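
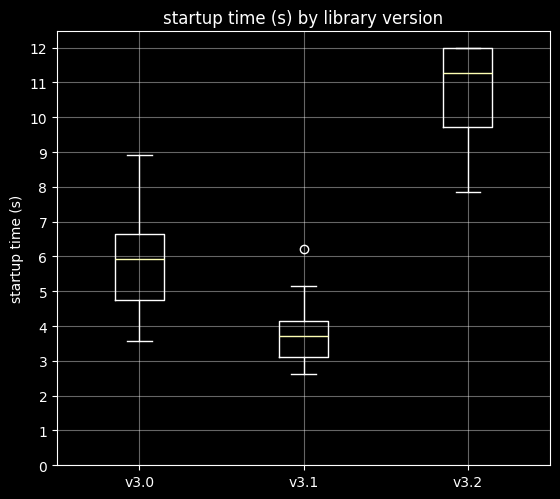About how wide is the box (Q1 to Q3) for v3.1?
≈ 1

Q3 ≈ 4, Q1 ≈ 3; IQR ≈ 1.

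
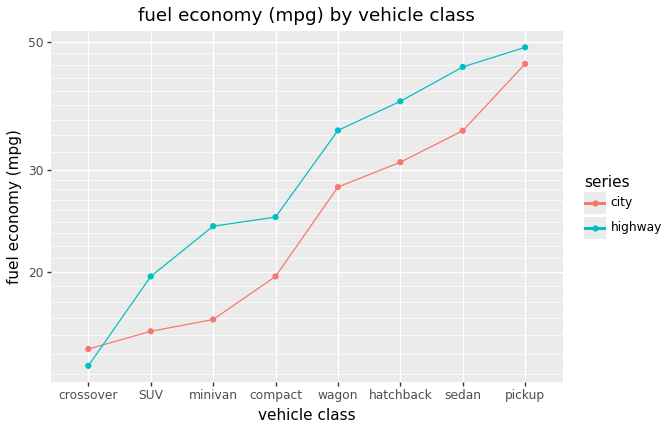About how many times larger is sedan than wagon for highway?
≈ 1.29×

sedan ≈ 45, wagon ≈ 35; 45/35 ≈ 1.29.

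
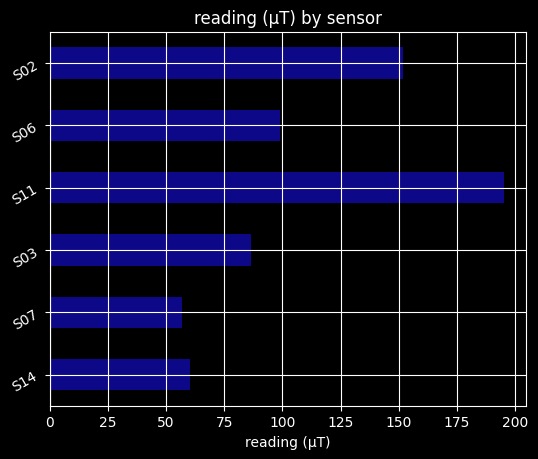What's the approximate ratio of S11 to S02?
≈ 1.25×

S11 ≈ 200, S02 ≈ 160; 200/160 ≈ 1.25.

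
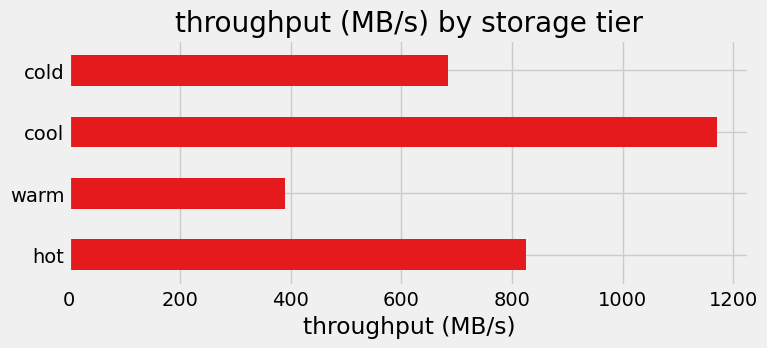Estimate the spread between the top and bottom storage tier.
Max cool ≈ 1200, min warm ≈ 400; range ≈ 800.

≈ 800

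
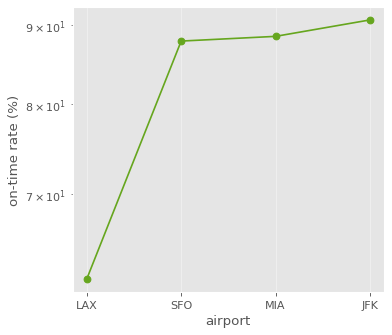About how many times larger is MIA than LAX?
≈ 1.5×

MIA ≈ 90, LAX ≈ 60; 90/60 ≈ 1.5.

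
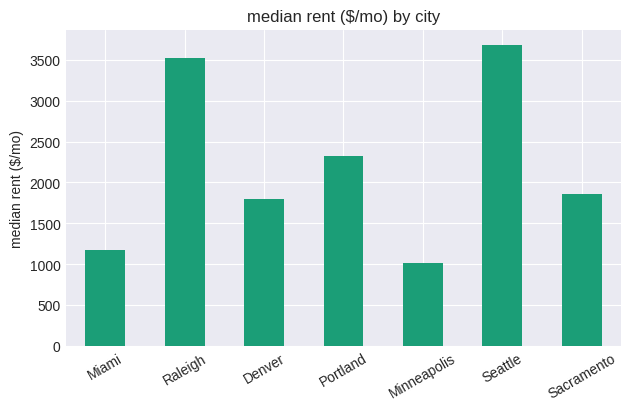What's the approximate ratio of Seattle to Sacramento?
Seattle ≈ 3500, Sacramento ≈ 2000; 3500/2000 ≈ 1.75.

≈ 1.75×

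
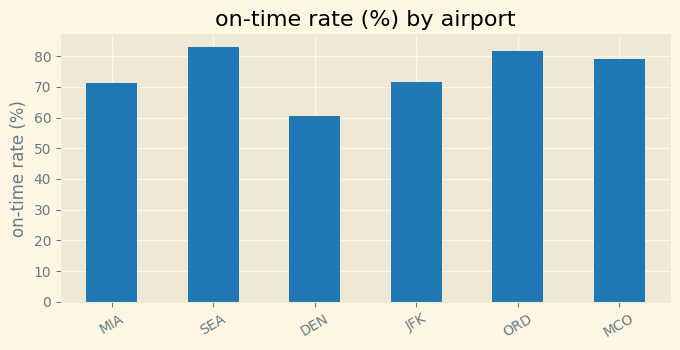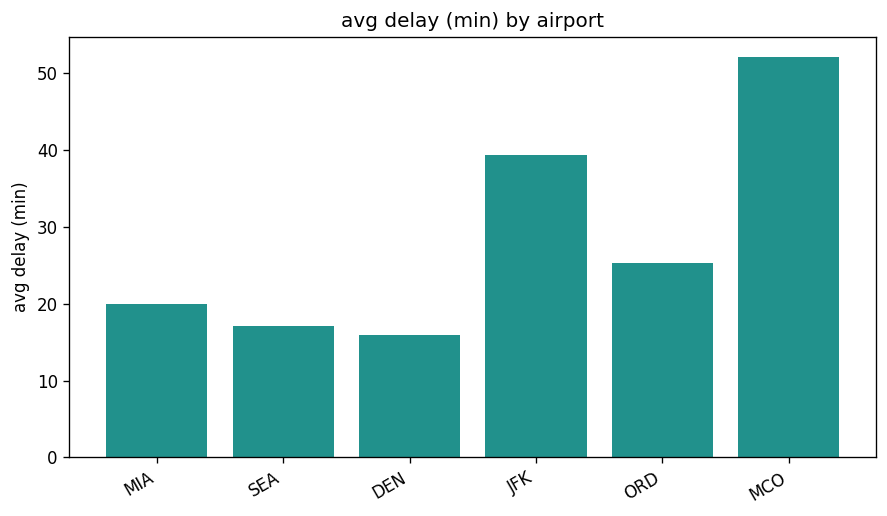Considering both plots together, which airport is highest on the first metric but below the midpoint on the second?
SEA

Chart 2 median avg delay (min) ≈ 25; below-median airports: MIA, SEA, DEN. Among those, SEA has the highest on-time rate (%) (≈ 80).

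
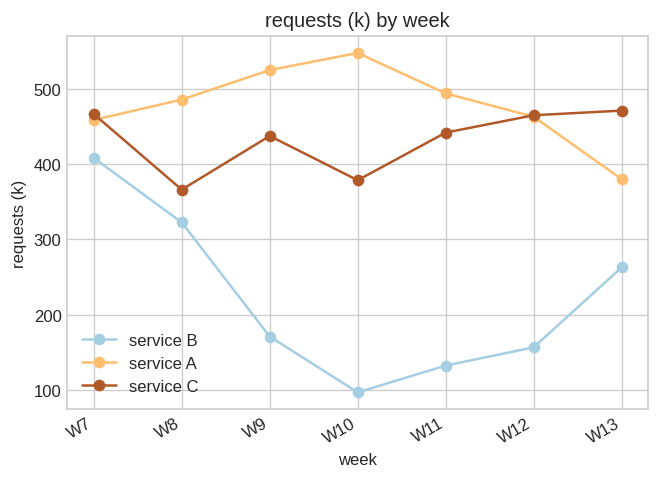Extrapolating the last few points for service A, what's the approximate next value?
Last three: 500, 450, 400 → slope ≈ -50/step → next ≈ 350.

≈ 350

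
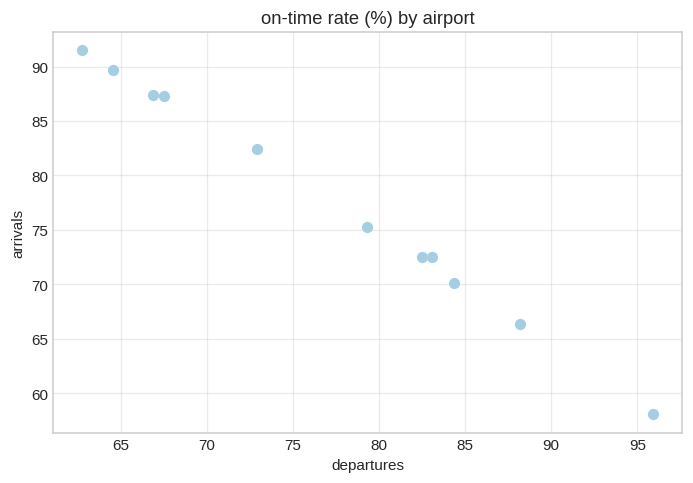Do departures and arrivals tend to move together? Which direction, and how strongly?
Points are negatively correlated; strong (|r| ≈ 1.0).

negative, strong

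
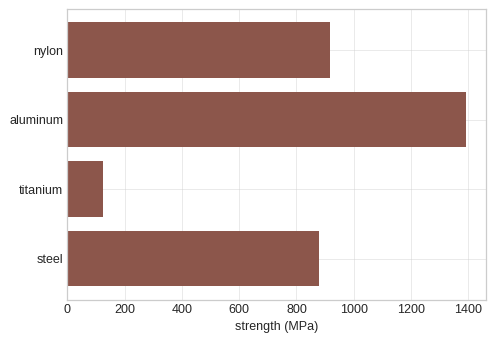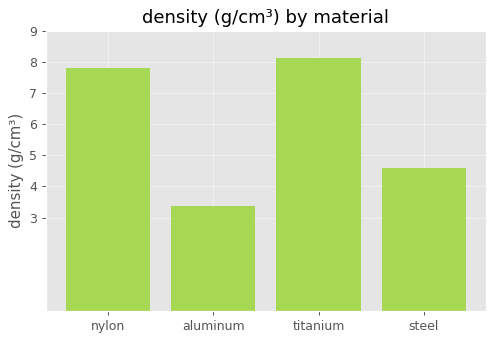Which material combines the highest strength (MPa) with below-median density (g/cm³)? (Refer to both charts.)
Chart 2 median density (g/cm³) ≈ 6; below-median materials: aluminum, steel. Among those, aluminum has the highest strength (MPa) (≈ 1400).

aluminum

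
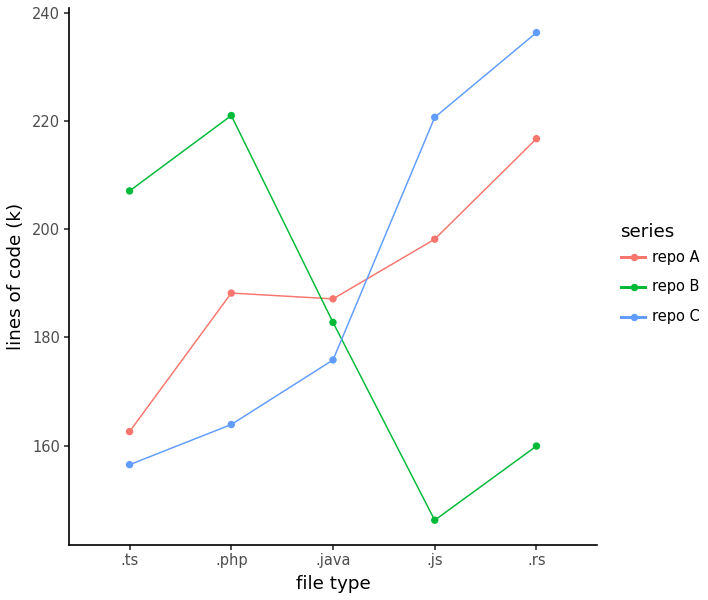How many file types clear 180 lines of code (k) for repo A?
Above 180: .php, .java, .js, .rs.

4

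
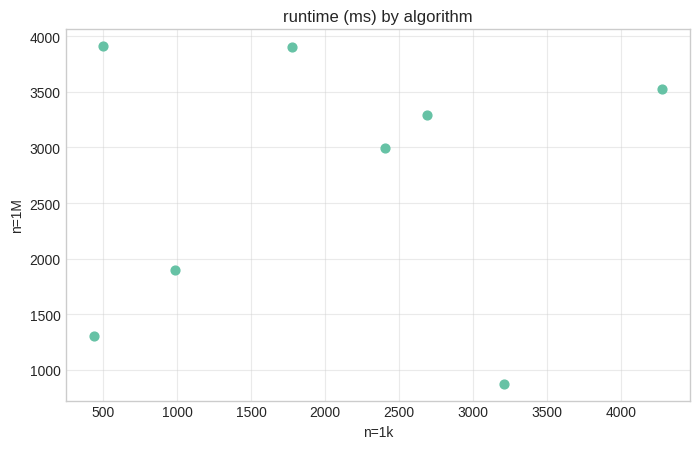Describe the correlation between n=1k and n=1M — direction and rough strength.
no clear correlation

Points are roughly uncorrelated; weak (|r| ≈ 0.1).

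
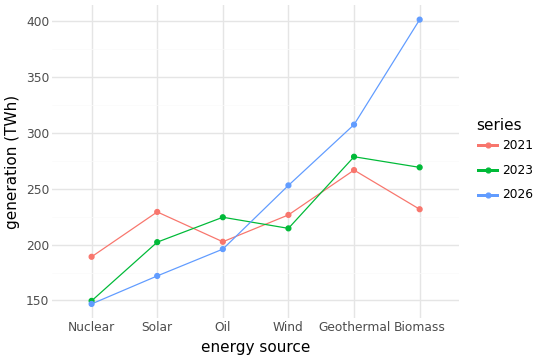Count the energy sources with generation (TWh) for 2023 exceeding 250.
Above 250: Geothermal, Biomass.

2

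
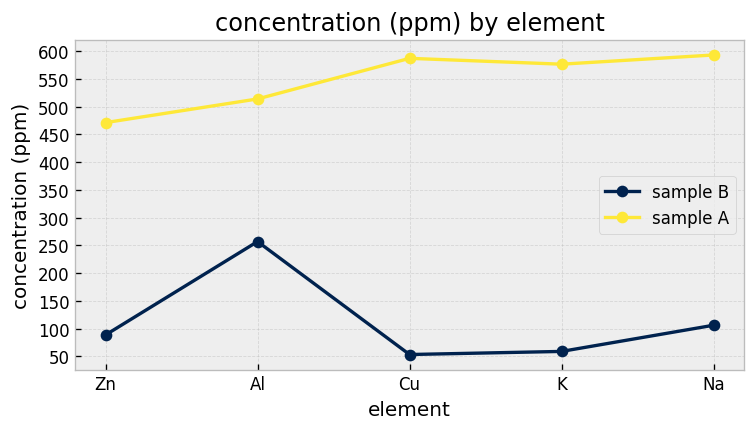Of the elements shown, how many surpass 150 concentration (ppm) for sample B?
Above 150: Al.

1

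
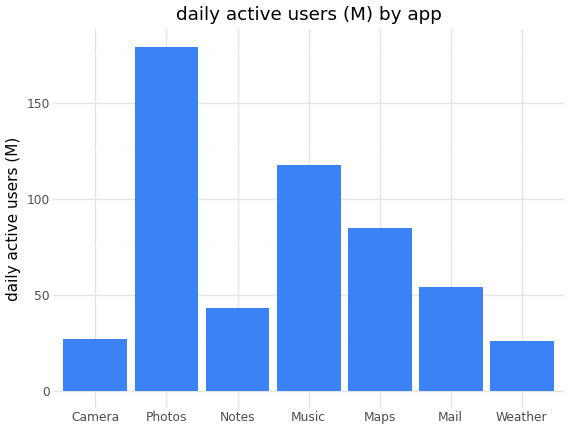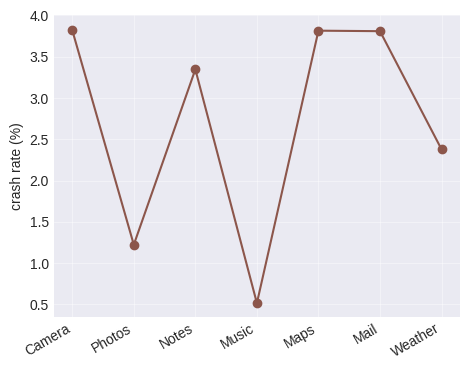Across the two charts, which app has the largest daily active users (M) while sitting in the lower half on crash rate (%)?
Chart 2 median crash rate (%) ≈ 3.5; below-median apps: Photos, Music, Weather. Among those, Photos has the highest daily active users (M) (≈ 180).

Photos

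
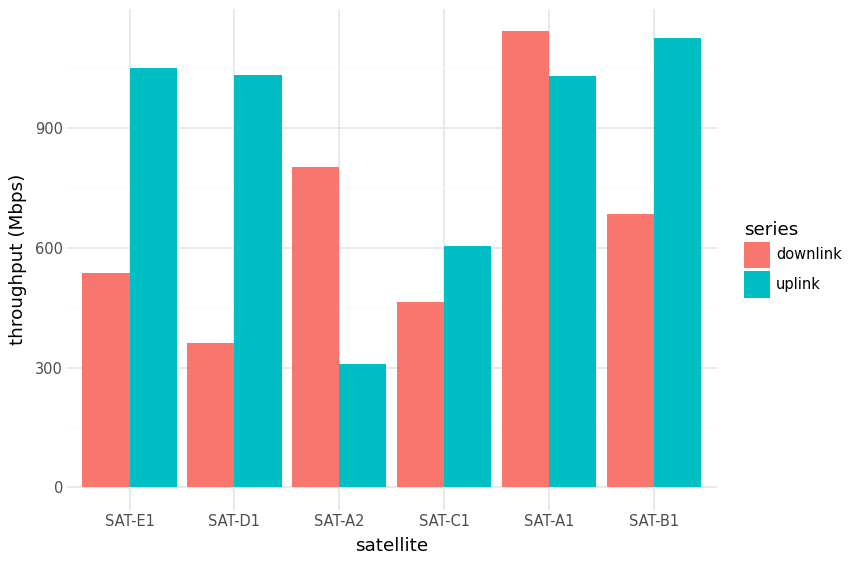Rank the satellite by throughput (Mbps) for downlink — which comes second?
Top 3 for downlink: SAT-A1 ≈ 1100, SAT-A2 ≈ 800, SAT-B1 ≈ 700.

SAT-A2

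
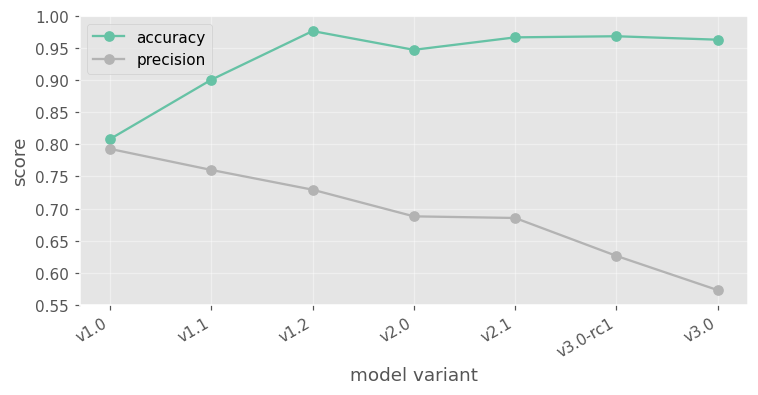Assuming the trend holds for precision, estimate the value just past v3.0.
Last three: 0.70, 0.65, 0.55 → slope ≈ -0.075/step → next ≈ 0.475.

≈ 0.475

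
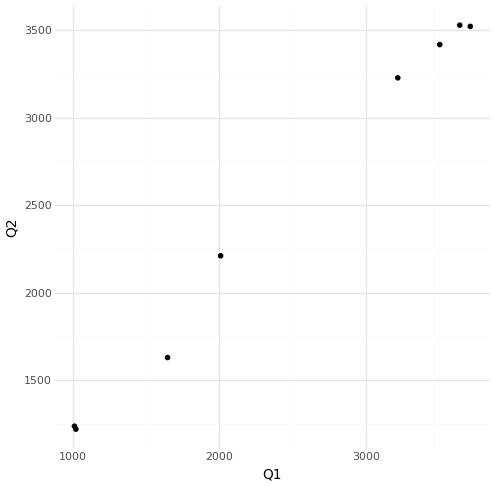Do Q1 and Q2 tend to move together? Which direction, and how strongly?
Points are positively correlated; strong (|r| ≈ 1.0).

positive, strong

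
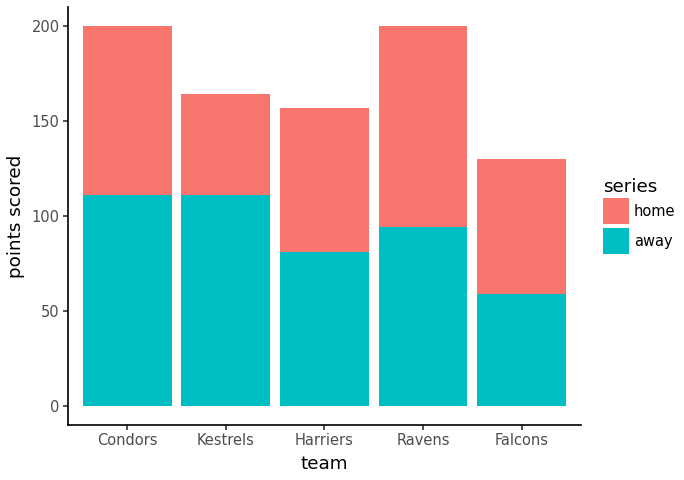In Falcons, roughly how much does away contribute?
≈ 60

away top ≈ 60, bottom ≈ 0; segment ≈ 60.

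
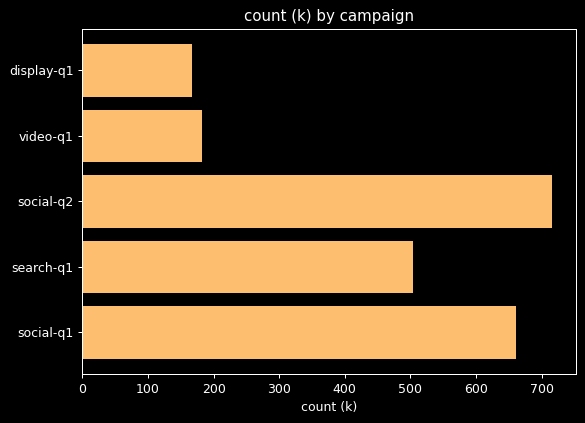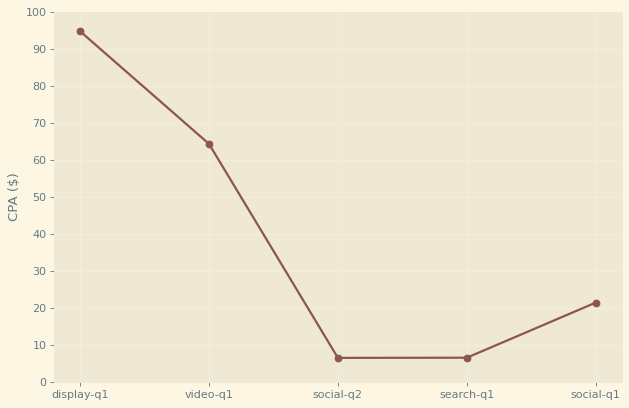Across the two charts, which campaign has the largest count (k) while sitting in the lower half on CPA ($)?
social-q2

Chart 2 median CPA ($) ≈ 20; below-median campaigns: social-q2, search-q1. Among those, social-q2 has the highest count (k) (≈ 700).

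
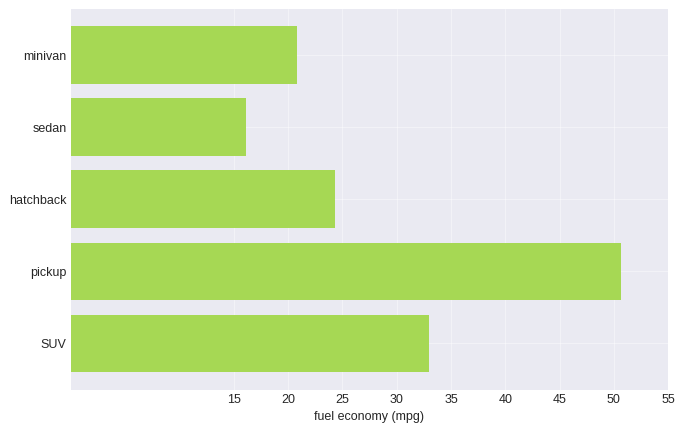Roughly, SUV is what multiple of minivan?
≈ 1.75×

SUV ≈ 35, minivan ≈ 20; 35/20 ≈ 1.75.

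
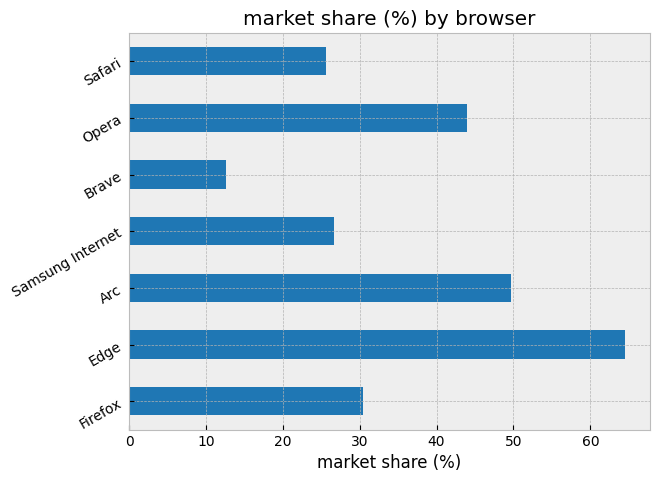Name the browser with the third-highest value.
Top 4: Edge ≈ 60, Arc ≈ 50, Opera ≈ 40, Firefox ≈ 30.

Opera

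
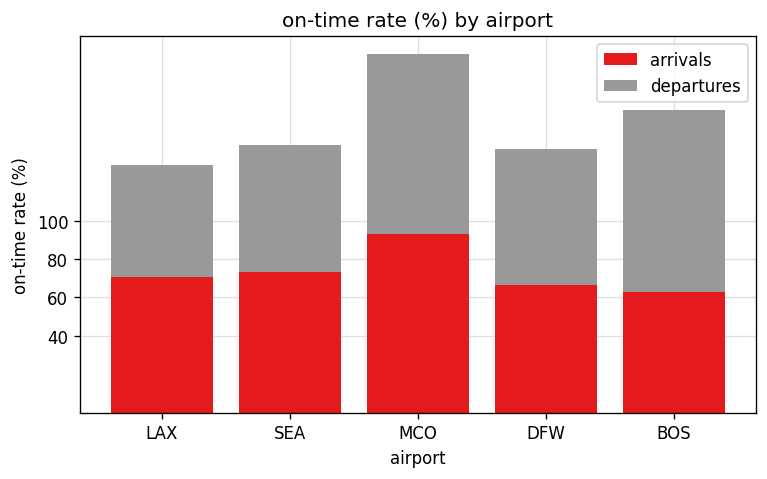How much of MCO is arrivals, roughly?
arrivals top ≈ 100, bottom ≈ 0; segment ≈ 100.

≈ 100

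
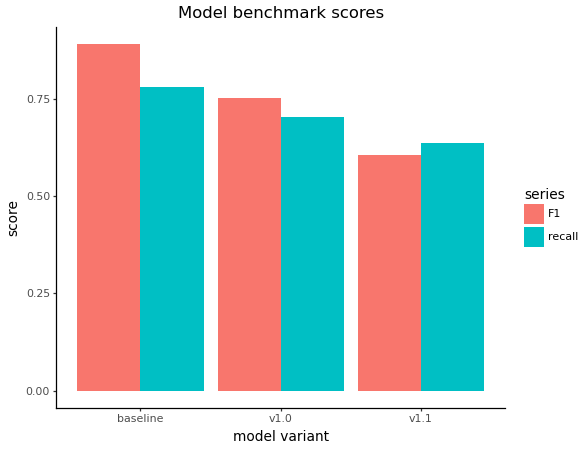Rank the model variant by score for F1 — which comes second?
Top 3 for F1: baseline ≈ 0.9, v1.0 ≈ 0.8, v1.1 ≈ 0.6.

v1.0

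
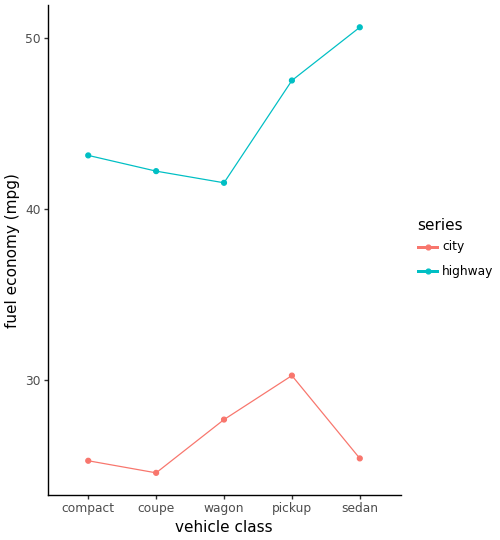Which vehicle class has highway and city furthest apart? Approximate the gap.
sedan: highway ≈ 50, city ≈ 25 → gap ≈ 25. Next-largest (compact) is only ≈ 20.

sedan, ≈ 25 mpg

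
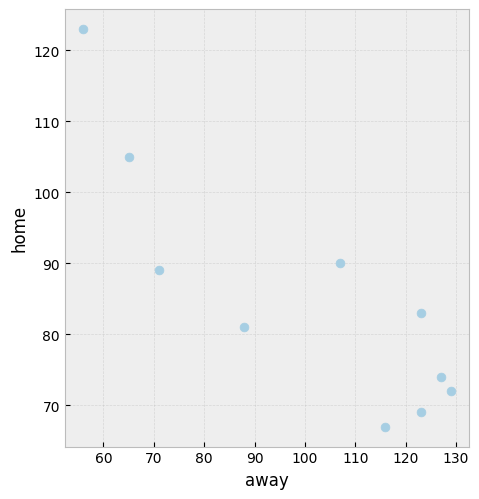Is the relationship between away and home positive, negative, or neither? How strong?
Points are negatively correlated; strong (|r| ≈ 0.9).

negative, strong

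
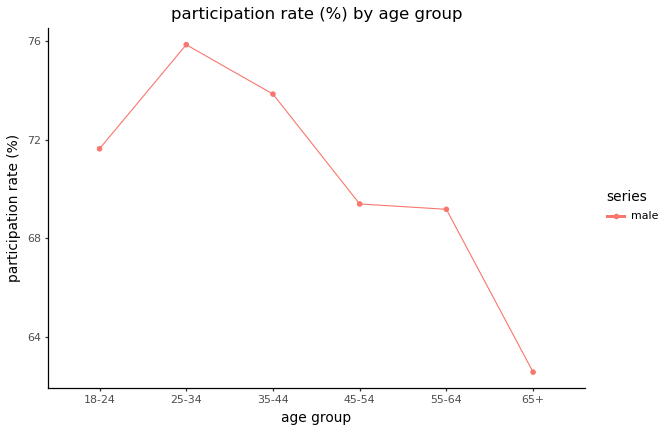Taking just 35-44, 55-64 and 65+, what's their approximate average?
(74 + 70 + 62) / 3 ≈ 69.

≈ 69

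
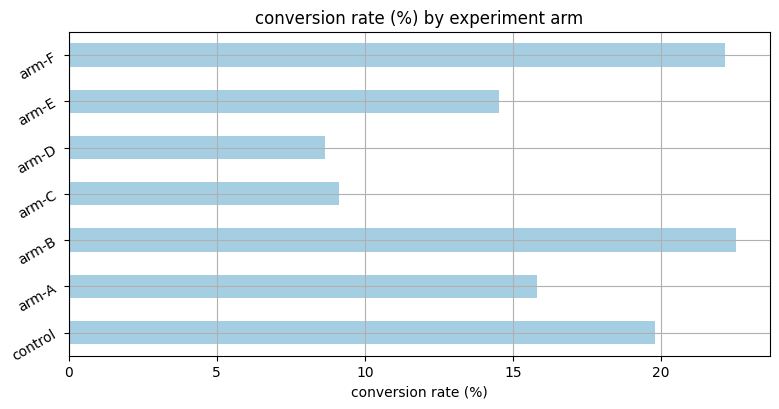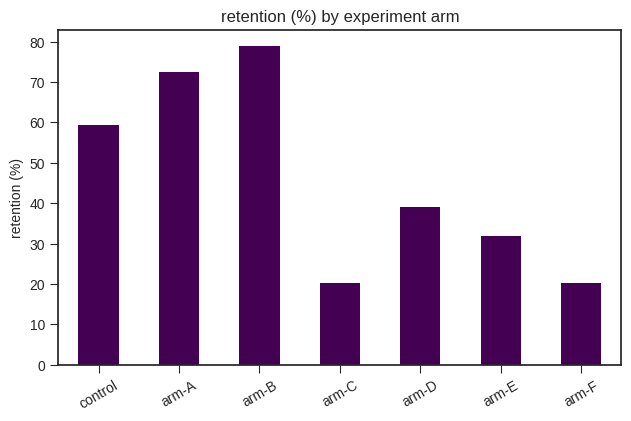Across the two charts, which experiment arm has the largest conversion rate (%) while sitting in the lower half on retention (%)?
arm-F

Chart 2 median retention (%) ≈ 40; below-median experiment arms: arm-C, arm-E, arm-F. Among those, arm-F has the highest conversion rate (%) (≈ 20).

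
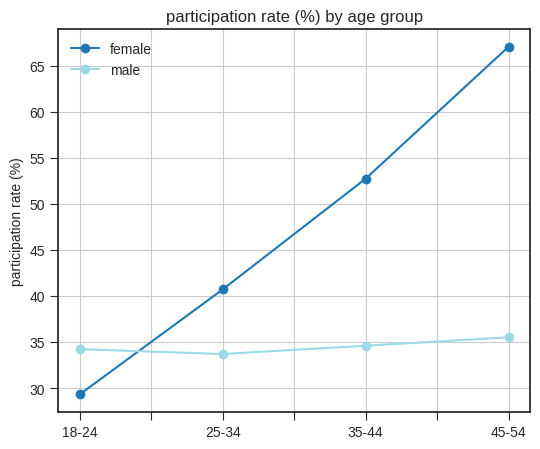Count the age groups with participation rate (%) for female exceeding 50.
2

Above 50: 35-44, 45-54.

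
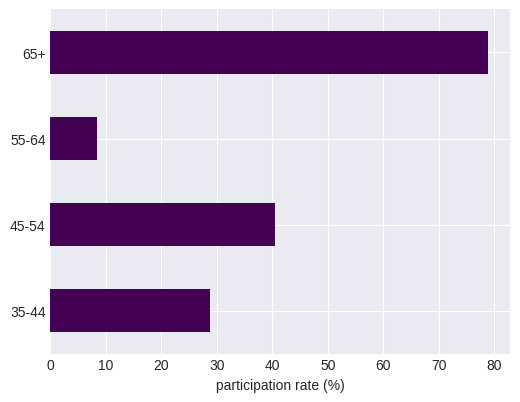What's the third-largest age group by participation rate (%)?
Top 4: 65+ ≈ 80, 45-54 ≈ 40, 35-44 ≈ 30, 55-64 ≈ 10.

35-44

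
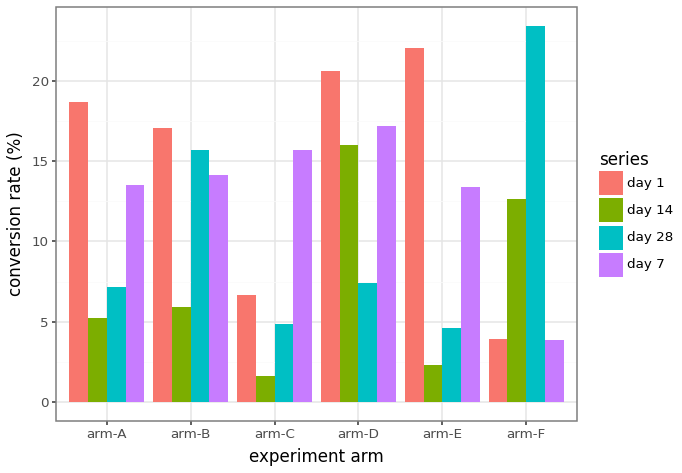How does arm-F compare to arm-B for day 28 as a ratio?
≈ 1.5×

arm-F ≈ 24, arm-B ≈ 16; 24/16 ≈ 1.5.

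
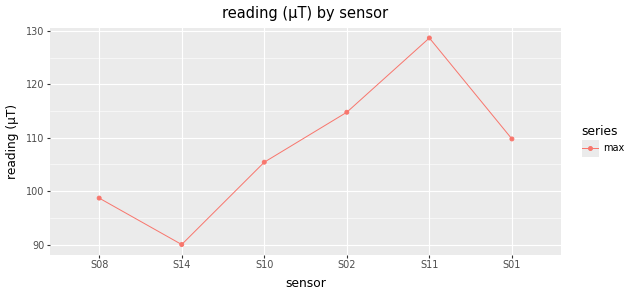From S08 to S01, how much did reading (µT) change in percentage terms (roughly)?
S08 ≈ 100, S01 ≈ 110; (110 − 100) / 100 ≈ +10%.

≈ +10%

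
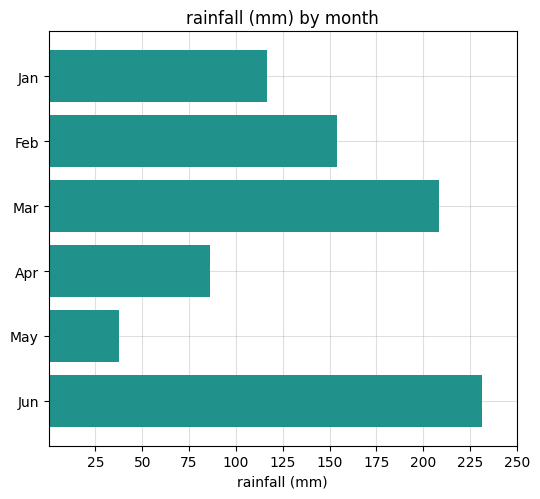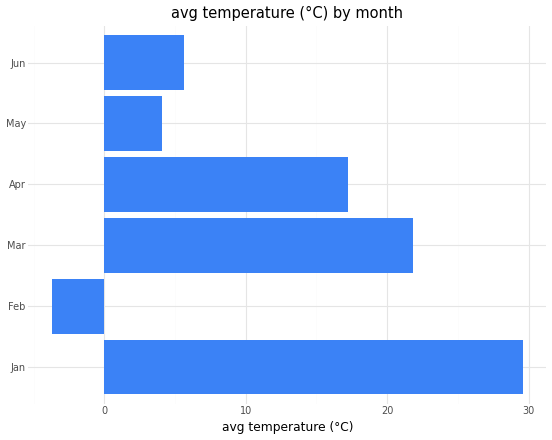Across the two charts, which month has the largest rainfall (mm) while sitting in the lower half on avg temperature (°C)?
Chart 2 median avg temperature (°C) ≈ 10; below-median months: Feb, May, Jun. Among those, Jun has the highest rainfall (mm) (≈ 225).

Jun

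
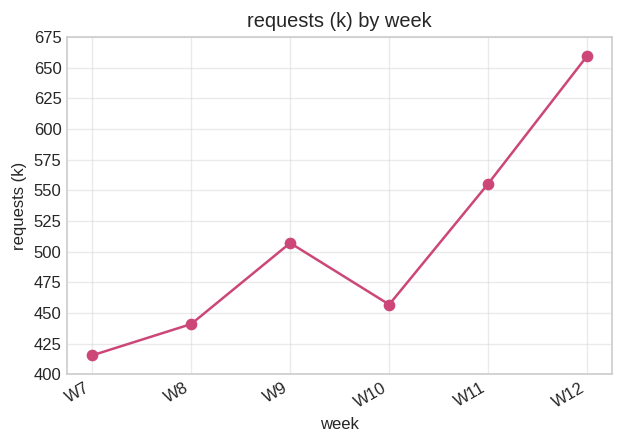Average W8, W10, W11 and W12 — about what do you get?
≈ 525

(450 + 450 + 550 + 650) / 4 ≈ 525.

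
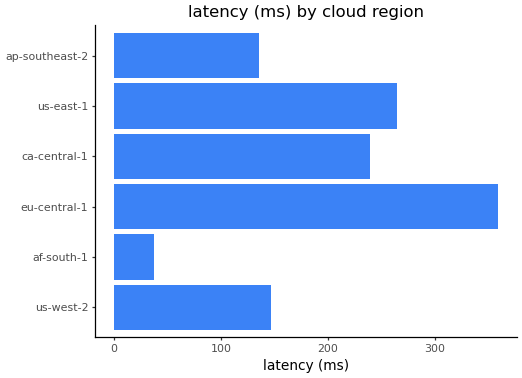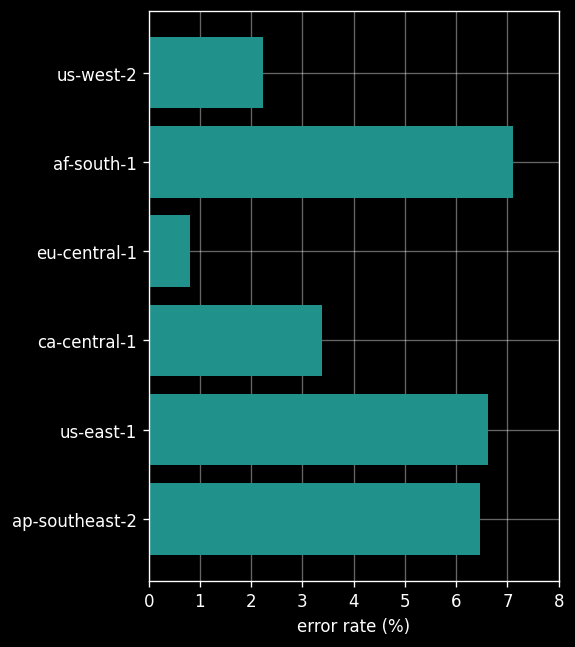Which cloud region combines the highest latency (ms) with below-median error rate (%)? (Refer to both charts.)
Chart 2 median error rate (%) ≈ 5; below-median cloud regions: us-west-2, eu-central-1, ca-central-1. Among those, eu-central-1 has the highest latency (ms) (≈ 350).

eu-central-1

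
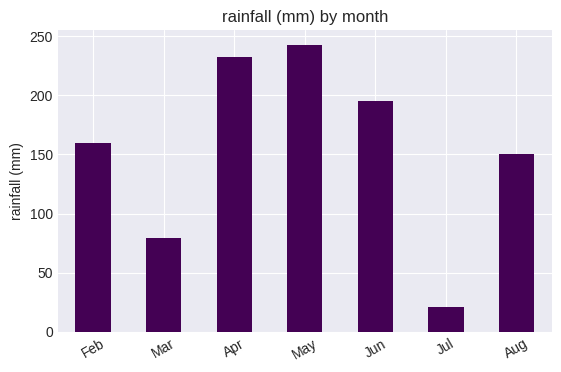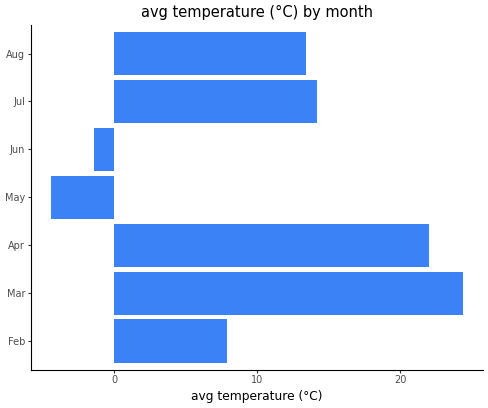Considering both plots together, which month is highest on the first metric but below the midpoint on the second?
May

Chart 2 median avg temperature (°C) ≈ 15; below-median months: Feb, May, Jun. Among those, May has the highest rainfall (mm) (≈ 250).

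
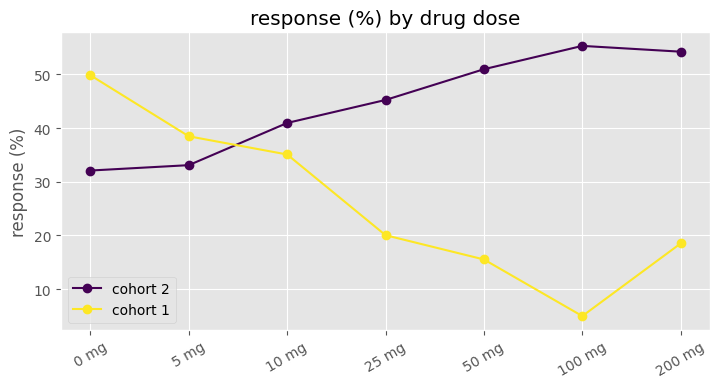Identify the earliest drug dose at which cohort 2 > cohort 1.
10 mg

5 mg: cohort 2 ≈ 35 vs cohort 1 ≈ 40 (not yet); 10 mg: cohort 2 ≈ 40 vs cohort 1 ≈ 35 (first crossover).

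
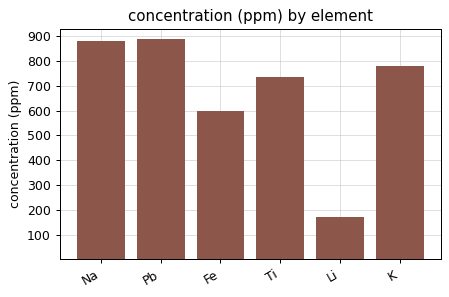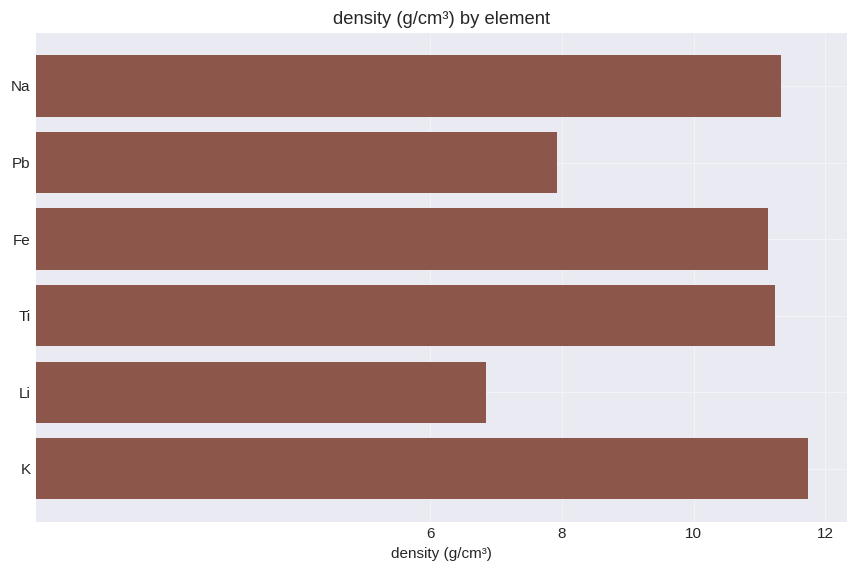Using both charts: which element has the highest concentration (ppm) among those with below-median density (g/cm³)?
Chart 2 median density (g/cm³) ≈ 12; below-median elements: Pb, Fe, Li. Among those, Pb has the highest concentration (ppm) (≈ 900).

Pb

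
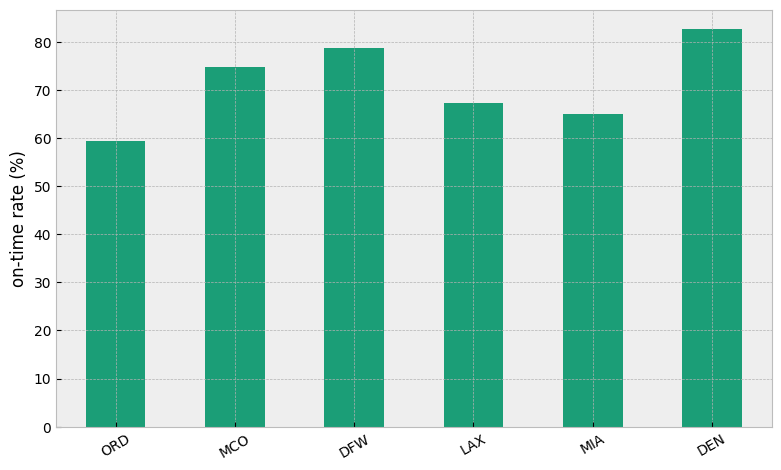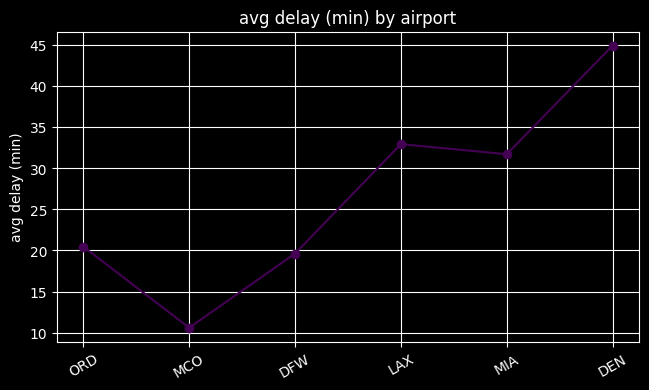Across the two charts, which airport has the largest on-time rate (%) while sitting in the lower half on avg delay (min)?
DFW

Chart 2 median avg delay (min) ≈ 25; below-median airports: ORD, MCO, DFW. Among those, DFW has the highest on-time rate (%) (≈ 80).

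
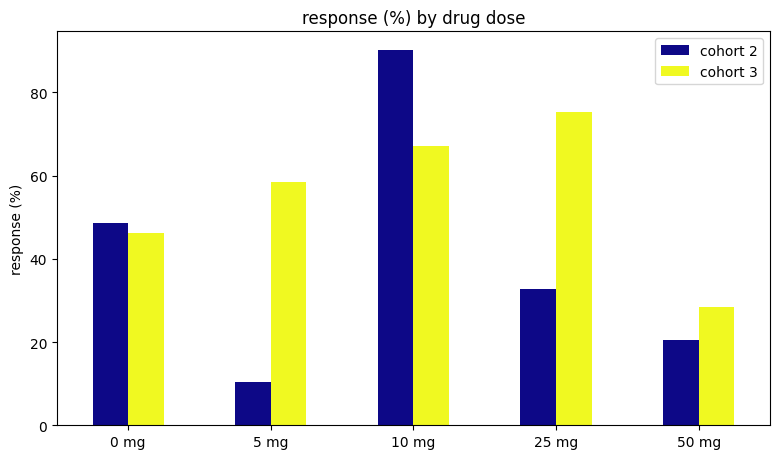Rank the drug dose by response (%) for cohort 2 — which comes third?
25 mg

Top 4 for cohort 2: 10 mg ≈ 90, 0 mg ≈ 50, 25 mg ≈ 30, 50 mg ≈ 20.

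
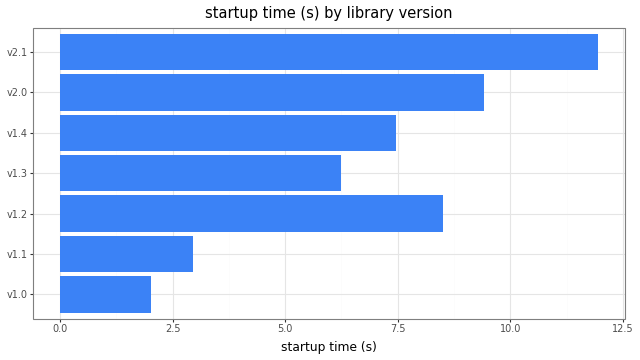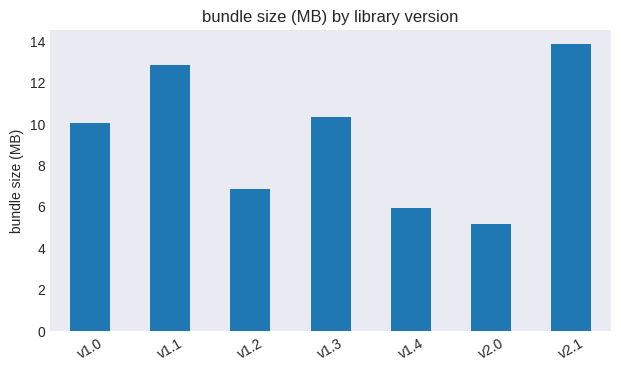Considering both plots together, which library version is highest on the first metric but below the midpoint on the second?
v2.0

Chart 2 median bundle size (MB) ≈ 10; below-median library versions: v1.2, v1.4, v2.0. Among those, v2.0 has the highest startup time (s) (≈ 10).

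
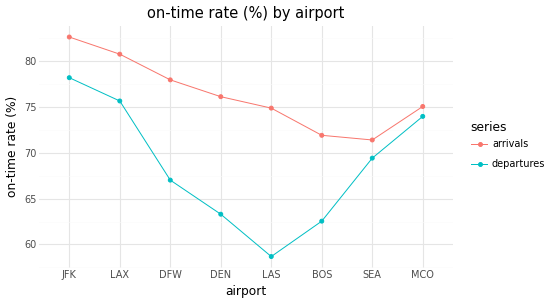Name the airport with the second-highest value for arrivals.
LAX

Top 3 for arrivals: JFK ≈ 82, LAX ≈ 80, DFW ≈ 78.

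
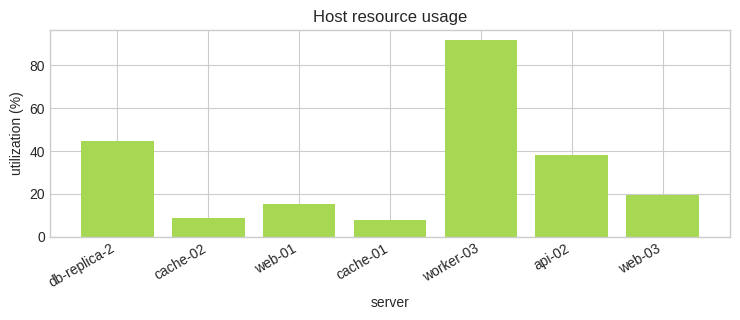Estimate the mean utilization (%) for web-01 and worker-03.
≈ 55

(20 + 90) / 2 ≈ 55.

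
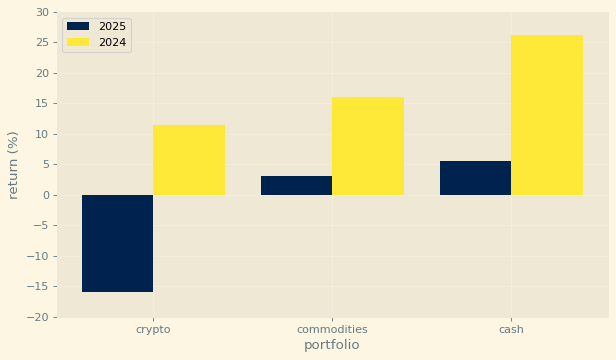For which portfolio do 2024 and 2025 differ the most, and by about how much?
crypto, ≈ 25 %

crypto: 2024 ≈ 10, 2025 ≈ -15 → gap ≈ 25. Next-largest (cash) is only ≈ 20.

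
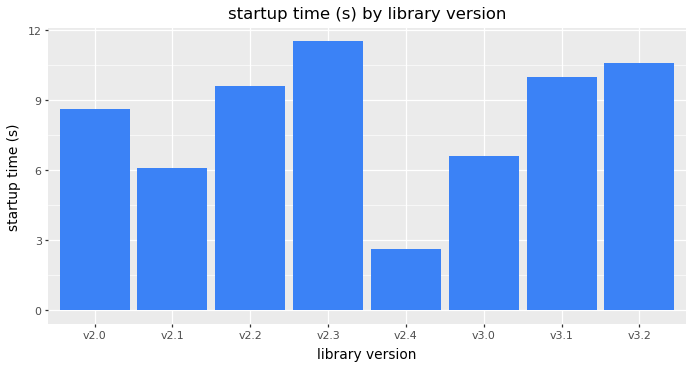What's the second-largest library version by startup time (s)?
Top 3: v2.3 ≈ 12, v3.2 ≈ 11, v3.1 ≈ 10.

v3.2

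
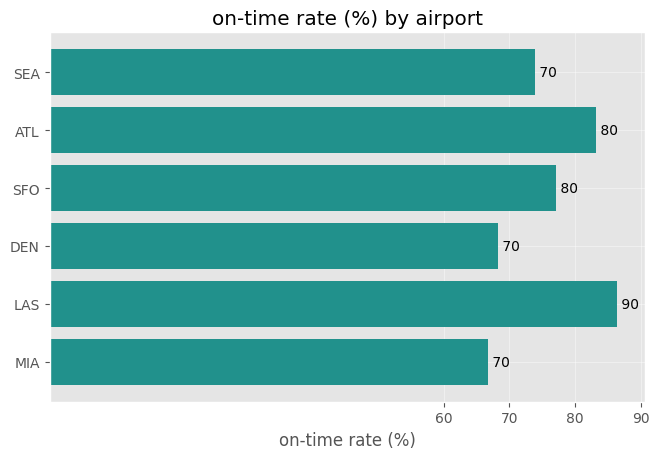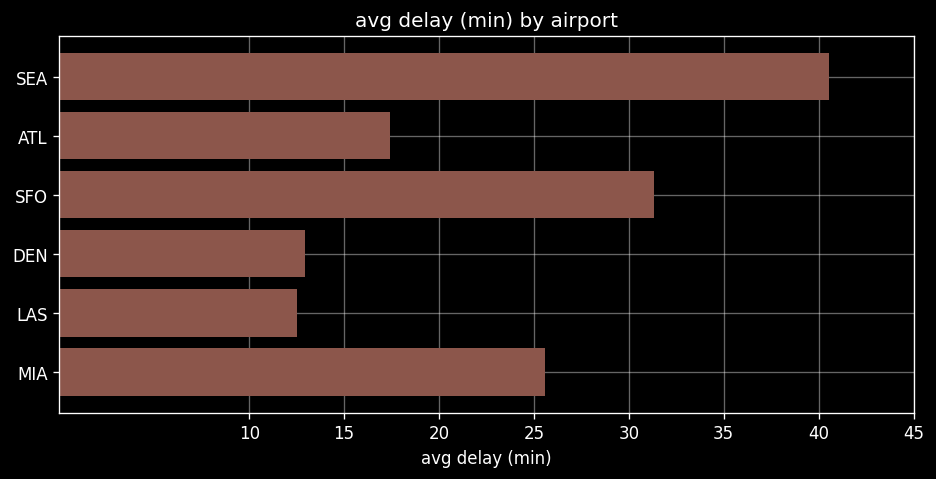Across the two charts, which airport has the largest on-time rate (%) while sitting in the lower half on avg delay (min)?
LAS

Chart 2 median avg delay (min) ≈ 20; below-median airports: ATL, DEN, LAS. Among those, LAS has the highest on-time rate (%) (≈ 90).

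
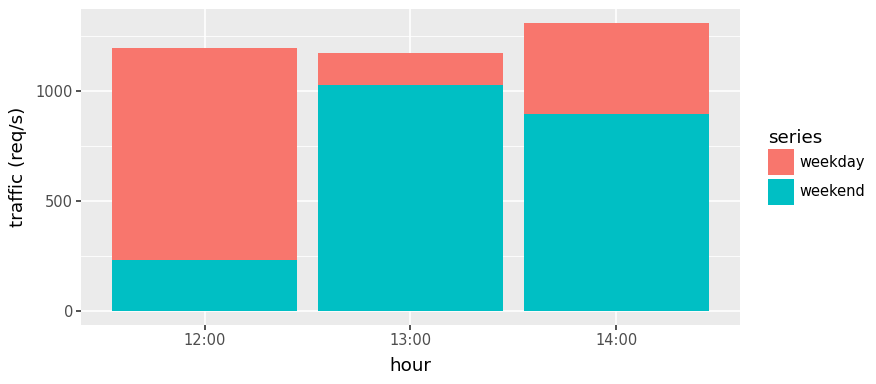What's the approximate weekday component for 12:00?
≈ 1000

weekday top ≈ 1200, bottom ≈ 200; segment ≈ 1000.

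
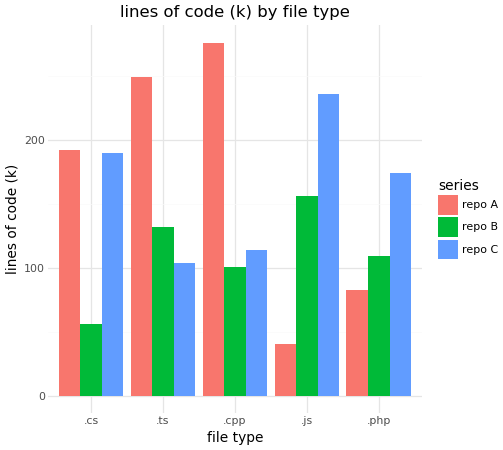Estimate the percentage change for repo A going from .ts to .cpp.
.ts ≈ 250, .cpp ≈ 275; (275 − 250) / 250 ≈ +10%.

≈ +10%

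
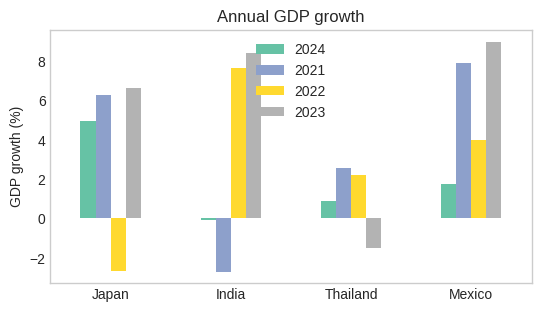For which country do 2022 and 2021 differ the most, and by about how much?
India: 2022 ≈ 8, 2021 ≈ -3 → gap ≈ 11. Next-largest (Japan) is only ≈ 9.

India, ≈ 11 %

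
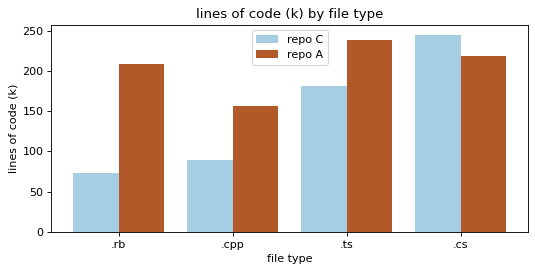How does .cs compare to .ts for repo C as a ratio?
.cs ≈ 250, .ts ≈ 175; 250/175 ≈ 1.43.

≈ 1.43×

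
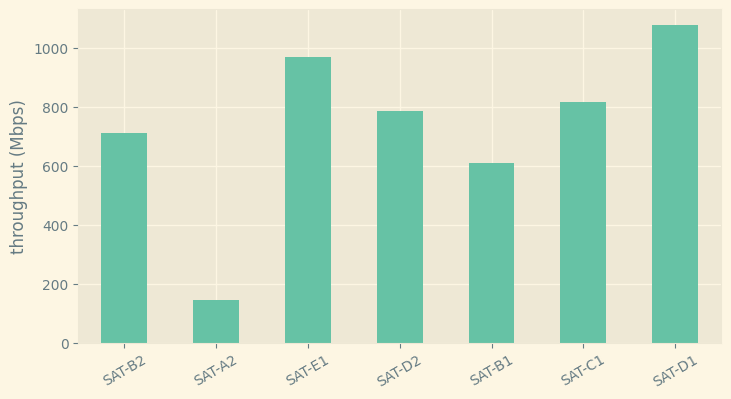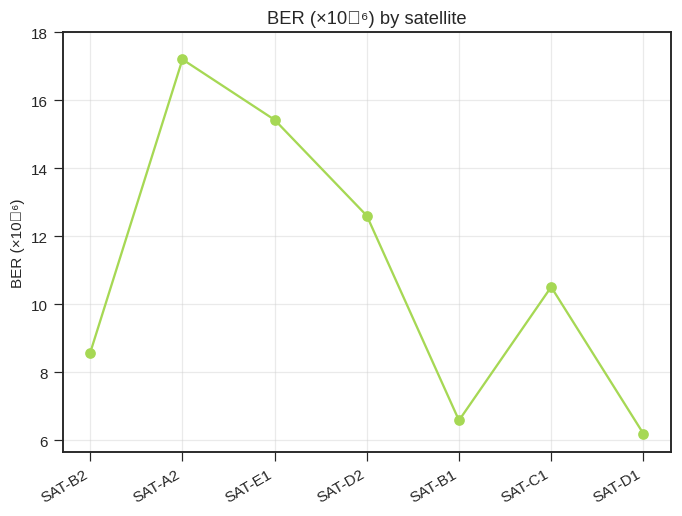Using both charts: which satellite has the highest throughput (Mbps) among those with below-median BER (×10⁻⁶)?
Chart 2 median BER (×10⁻⁶) ≈ 10; below-median satellites: SAT-B2, SAT-B1, SAT-D1. Among those, SAT-D1 has the highest throughput (Mbps) (≈ 1100).

SAT-D1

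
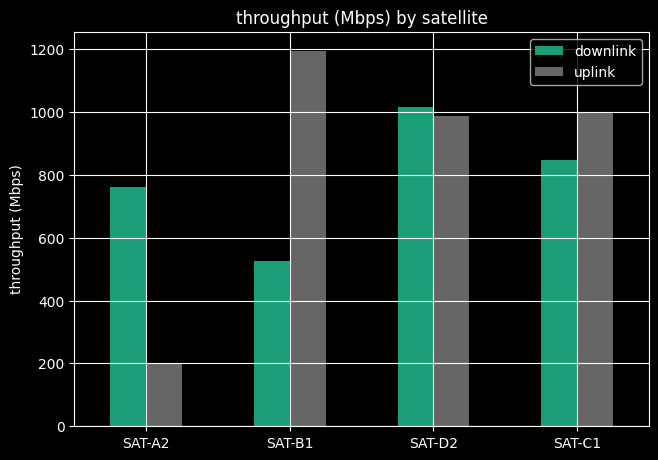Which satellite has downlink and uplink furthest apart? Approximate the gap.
SAT-B1, ≈ 700 Mbps

SAT-B1: downlink ≈ 500, uplink ≈ 1200 → gap ≈ 700. Next-largest (SAT-A2) is only ≈ 600.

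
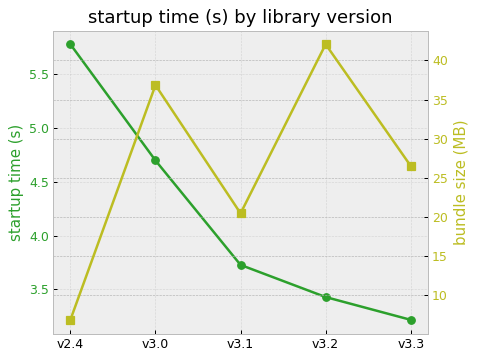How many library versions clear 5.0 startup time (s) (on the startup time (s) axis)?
Above 5.0: v2.4.

1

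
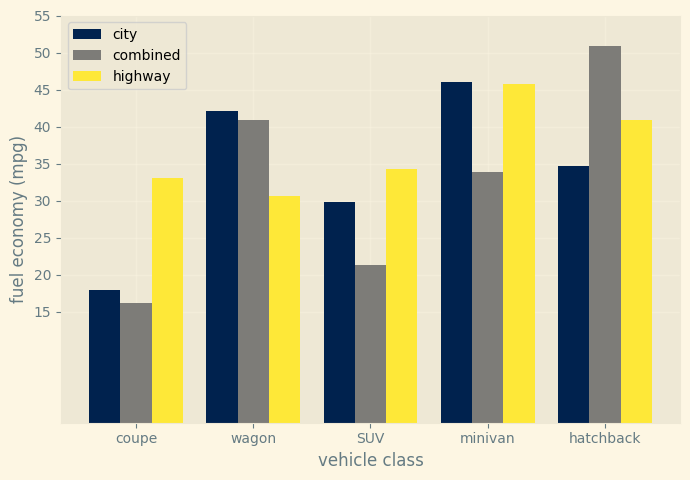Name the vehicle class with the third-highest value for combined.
minivan

Top 4 for combined: hatchback ≈ 50, wagon ≈ 40, minivan ≈ 35, SUV ≈ 20.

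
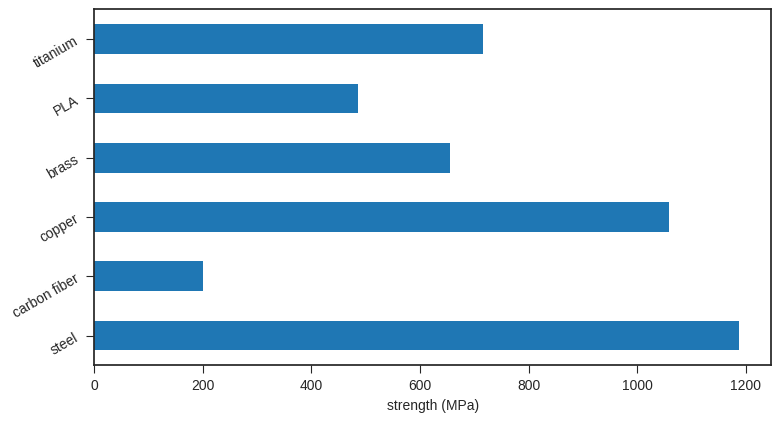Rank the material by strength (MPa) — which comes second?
copper

Top 3: steel ≈ 1200, copper ≈ 1100, titanium ≈ 700.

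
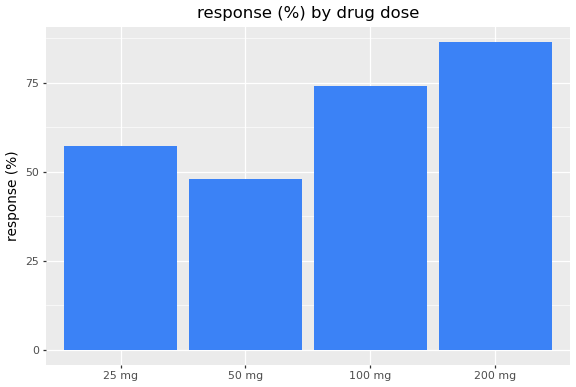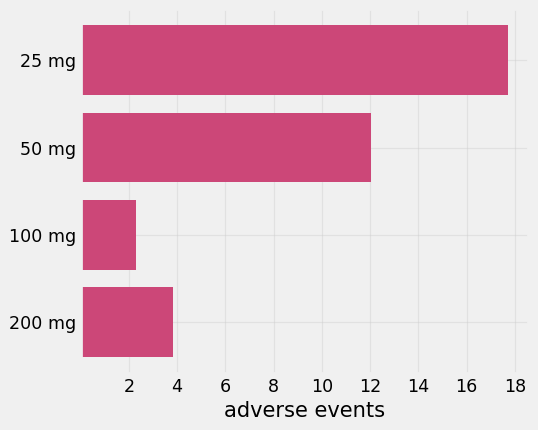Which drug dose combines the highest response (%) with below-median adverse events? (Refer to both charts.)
Chart 2 median adverse events ≈ 8; below-median drug doses: 100 mg, 200 mg. Among those, 200 mg has the highest response (%) (≈ 90).

200 mg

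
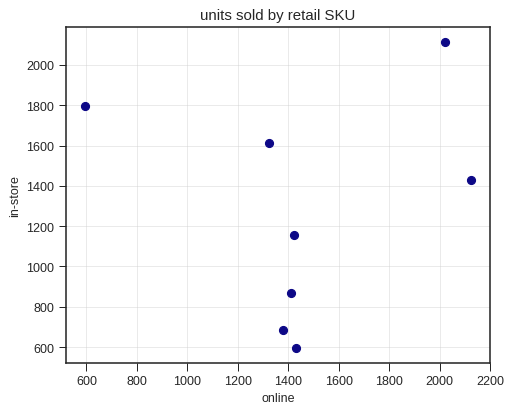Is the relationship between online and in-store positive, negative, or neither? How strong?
Points are roughly uncorrelated; weak (|r| ≈ 0.1).

no clear correlation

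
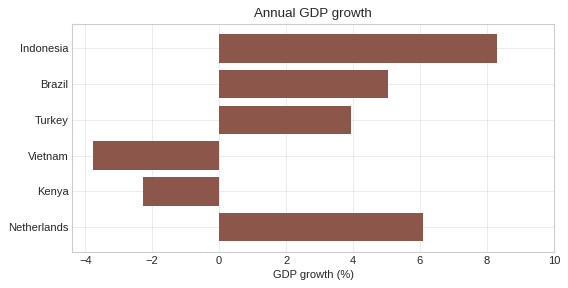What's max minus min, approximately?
Max Indonesia ≈ 8, min Vietnam ≈ -4; range ≈ 12.

≈ 12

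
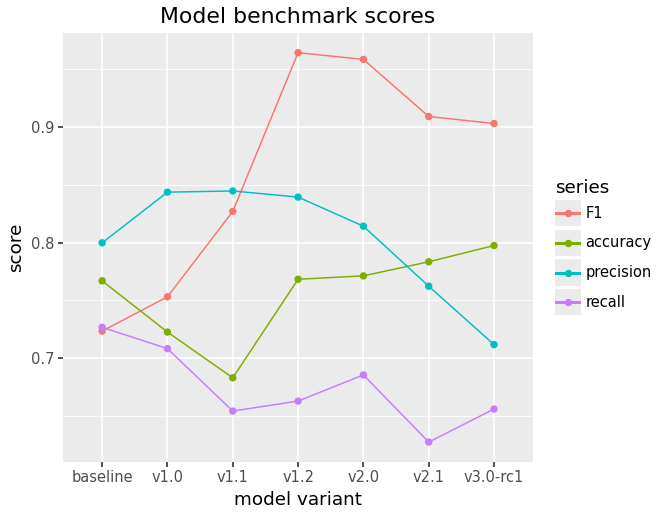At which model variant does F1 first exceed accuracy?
baseline: F1 ≈ 0.70 vs accuracy ≈ 0.75 (not yet); v1.0: F1 ≈ 0.75 vs accuracy ≈ 0.70 (first crossover).

v1.0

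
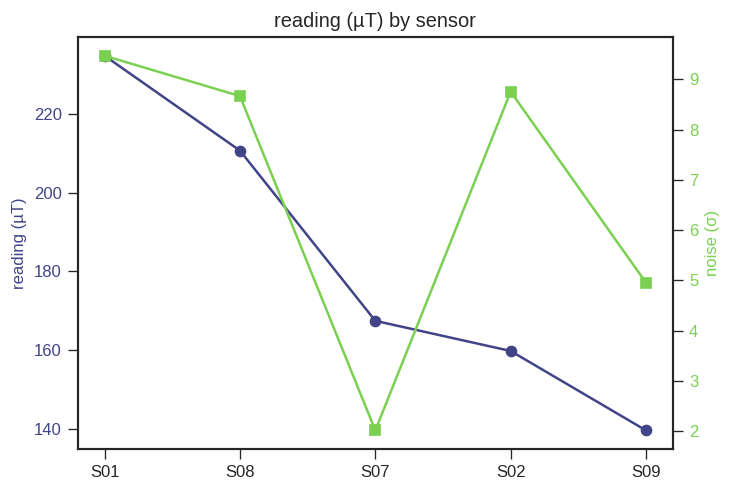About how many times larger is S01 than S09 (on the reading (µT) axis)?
S01 ≈ 230, S09 ≈ 140; 230/140 ≈ 1.64.

≈ 1.64×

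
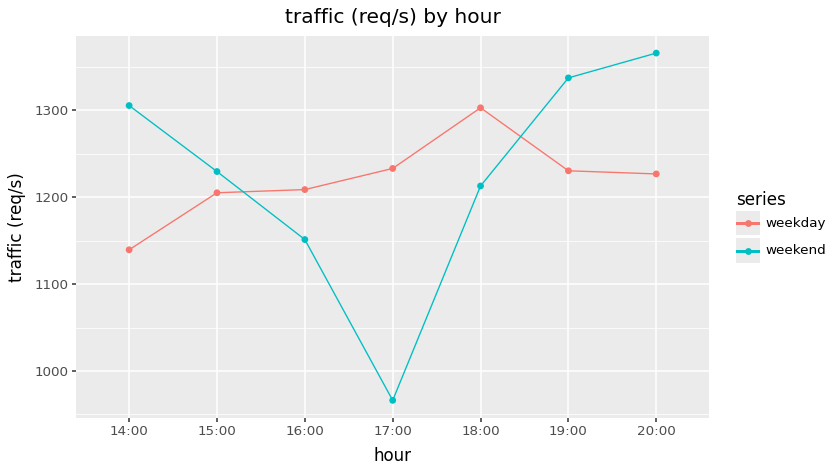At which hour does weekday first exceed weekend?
16:00

15:00: weekday ≈ 1200 vs weekend ≈ 1250 (not yet); 16:00: weekday ≈ 1200 vs weekend ≈ 1150 (first crossover).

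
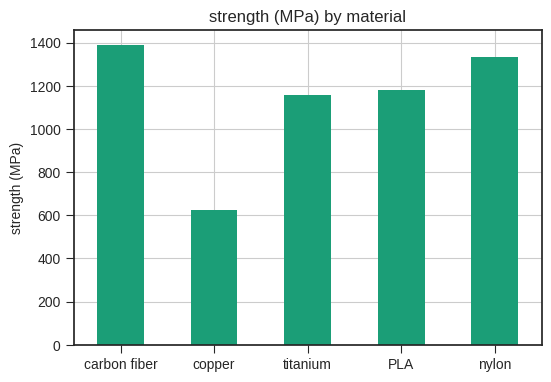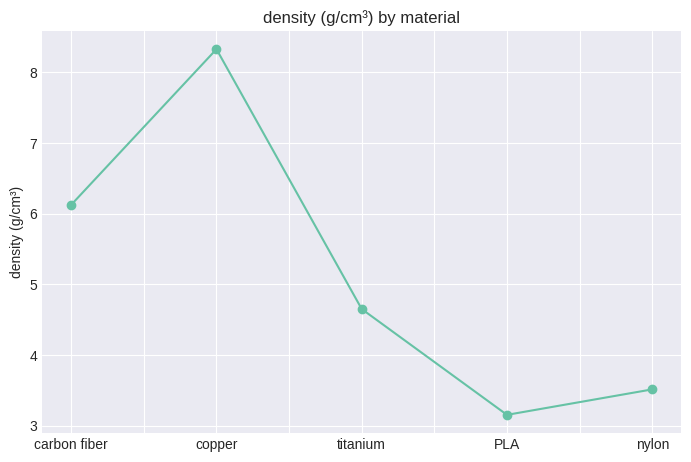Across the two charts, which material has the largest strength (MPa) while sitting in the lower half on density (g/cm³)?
Chart 2 median density (g/cm³) ≈ 5; below-median materials: PLA, nylon. Among those, nylon has the highest strength (MPa) (≈ 1400).

nylon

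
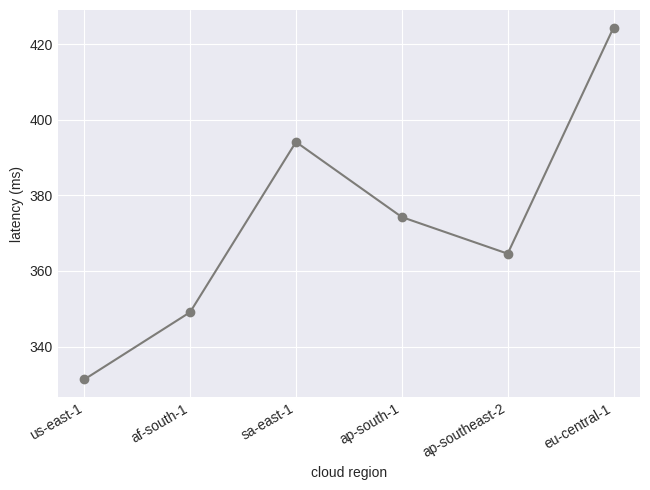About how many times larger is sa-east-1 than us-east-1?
≈ 1.18×

sa-east-1 ≈ 390, us-east-1 ≈ 330; 390/330 ≈ 1.18.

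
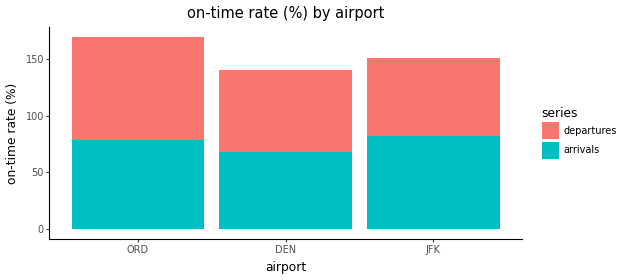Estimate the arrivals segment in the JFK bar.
arrivals top ≈ 80, bottom ≈ 0; segment ≈ 80.

≈ 80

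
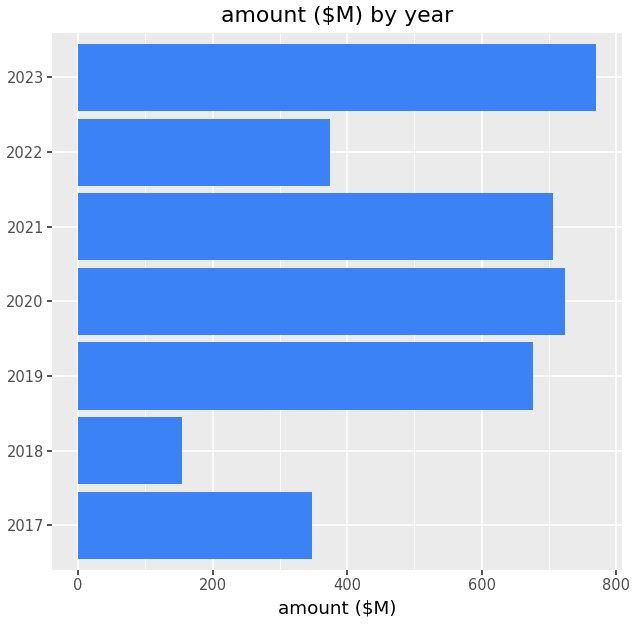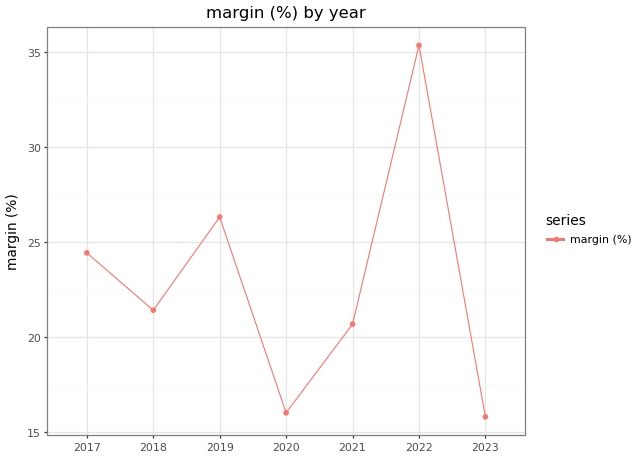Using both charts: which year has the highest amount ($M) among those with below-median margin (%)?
Chart 2 median margin (%) ≈ 20; below-median years: 2020, 2021, 2023. Among those, 2023 has the highest amount ($M) (≈ 800).

2023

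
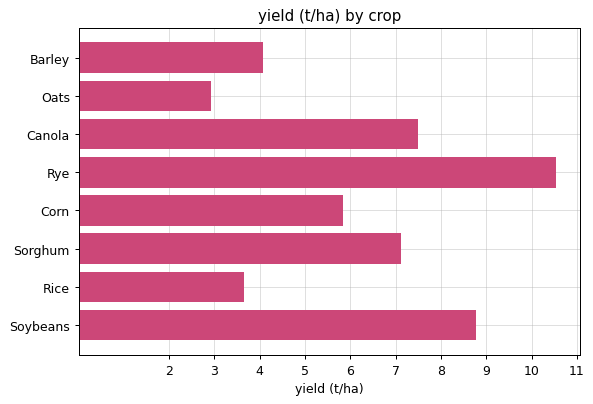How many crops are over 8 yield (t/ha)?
2

Above 8: Rye, Soybeans.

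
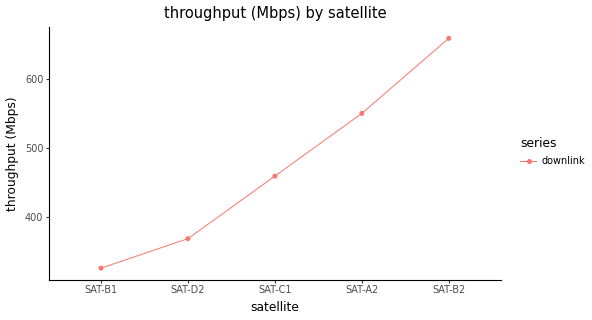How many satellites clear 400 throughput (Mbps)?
Above 400: SAT-C1, SAT-A2, SAT-B2.

3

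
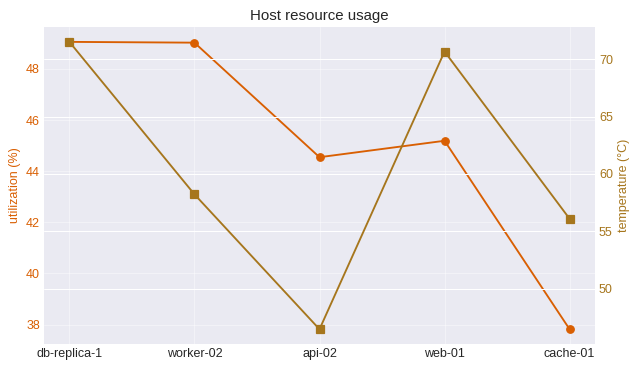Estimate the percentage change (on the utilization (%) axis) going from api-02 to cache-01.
api-02 ≈ 45, cache-01 ≈ 38; (38 − 45) / 45 ≈ -15.6%.

≈ -15.6%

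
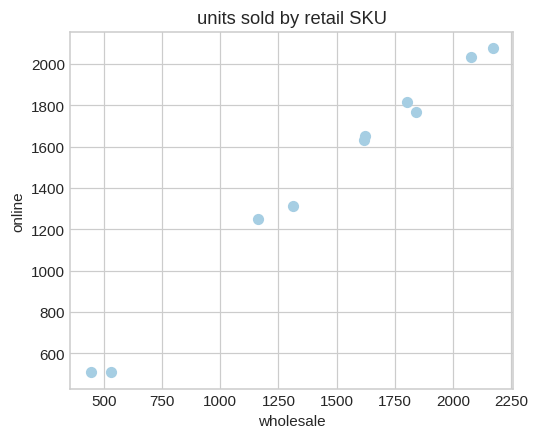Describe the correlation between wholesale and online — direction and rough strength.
Points are positively correlated; strong (|r| ≈ 1.0).

positive, strong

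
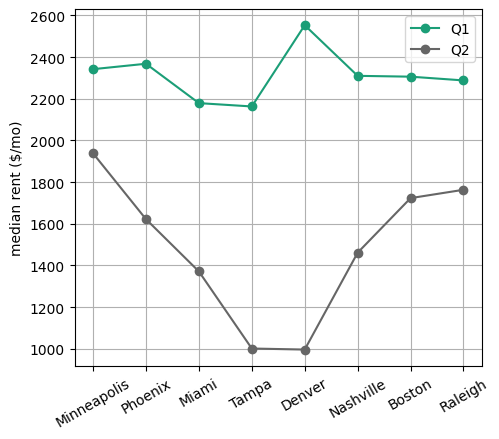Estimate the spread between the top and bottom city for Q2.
≈ 1000

Max Minneapolis ≈ 2000, min Denver ≈ 1000; range ≈ 1000.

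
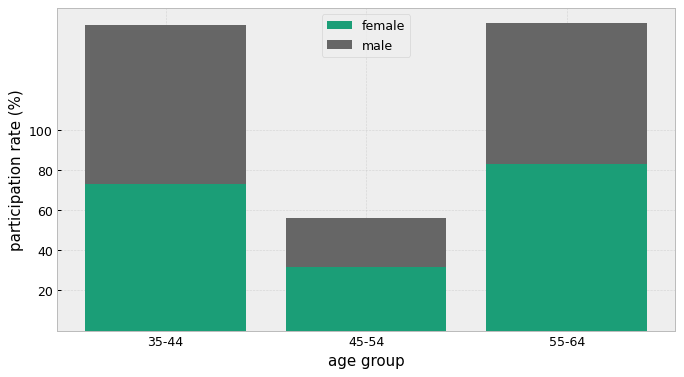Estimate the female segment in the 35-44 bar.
≈ 80

female top ≈ 80, bottom ≈ 0; segment ≈ 80.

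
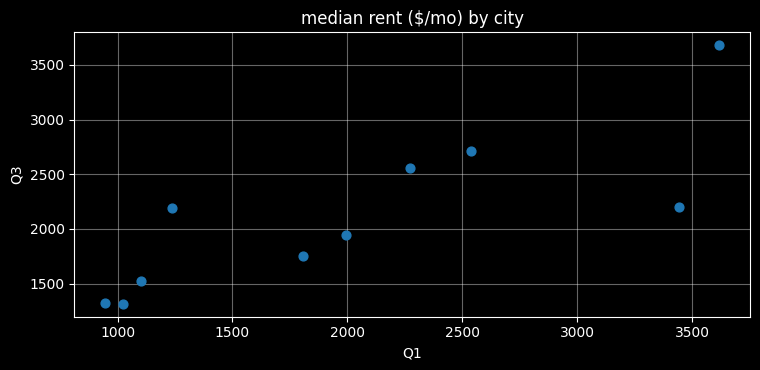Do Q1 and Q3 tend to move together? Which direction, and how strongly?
Points are positively correlated; strong (|r| ≈ 0.8).

positive, strong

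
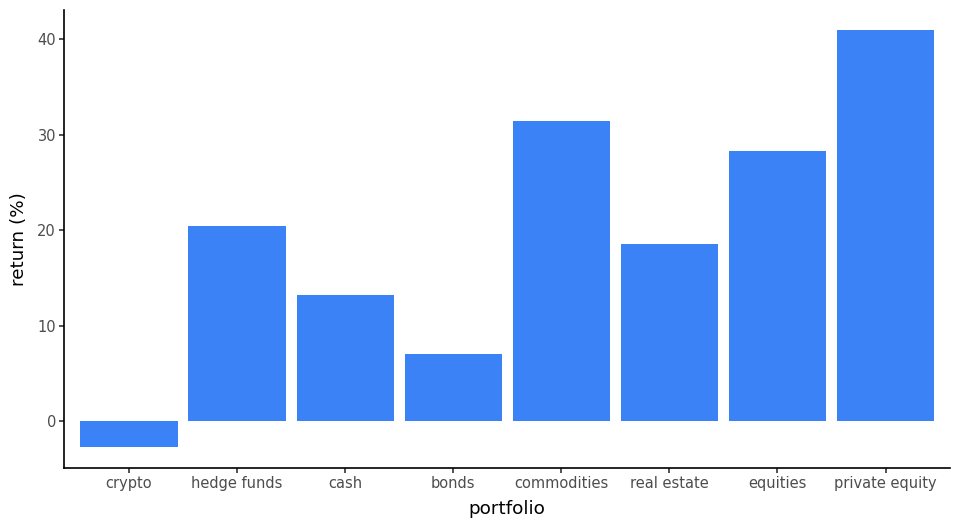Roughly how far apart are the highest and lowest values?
Max private equity ≈ 40, min crypto ≈ -5; range ≈ 45.

≈ 45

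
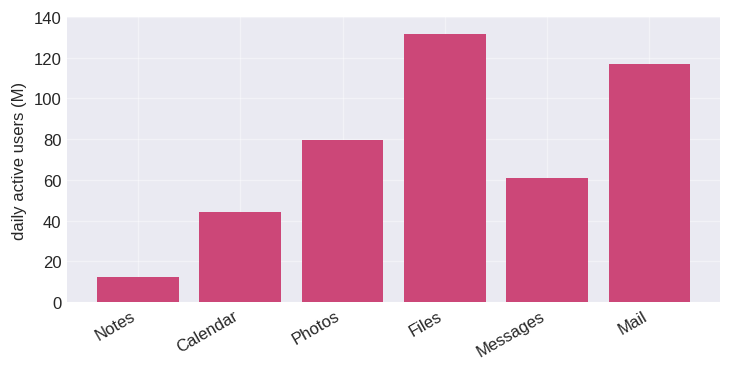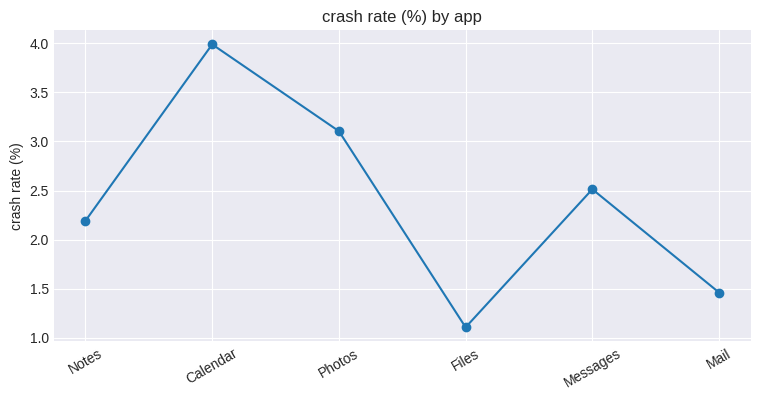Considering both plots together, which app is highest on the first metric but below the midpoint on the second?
Chart 2 median crash rate (%) ≈ 2.5; below-median apps: Notes, Files, Mail. Among those, Files has the highest daily active users (M) (≈ 140).

Files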